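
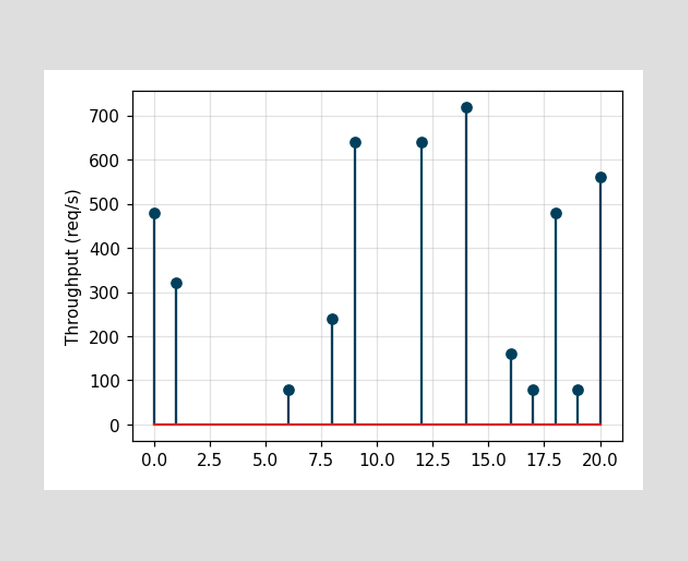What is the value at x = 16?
160req/s

The stem at x=16 reaches 160req/s.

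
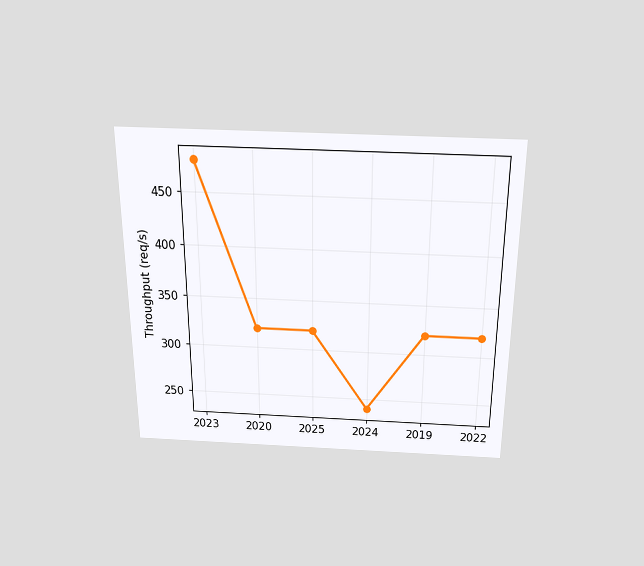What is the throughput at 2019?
The chart is viewed slightly from above. At 2019, the line is at 320req/s.

320req/s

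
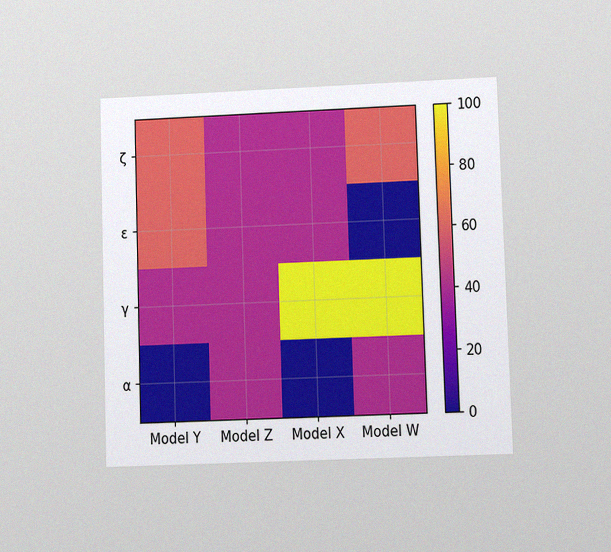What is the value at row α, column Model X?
The chart is viewed at a slight angle, with some photo noise. Matching cell (α, Model X) against the colorbar gives 0.

0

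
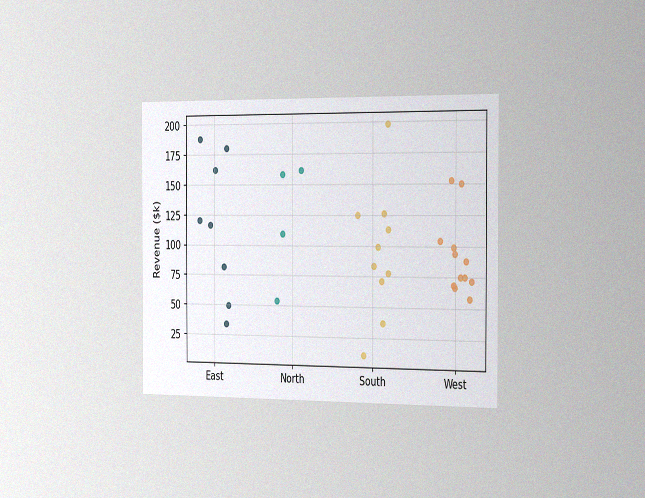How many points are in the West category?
The chart is viewed slightly from the right, with some photo noise. Counting the markers in the West column gives 12.

12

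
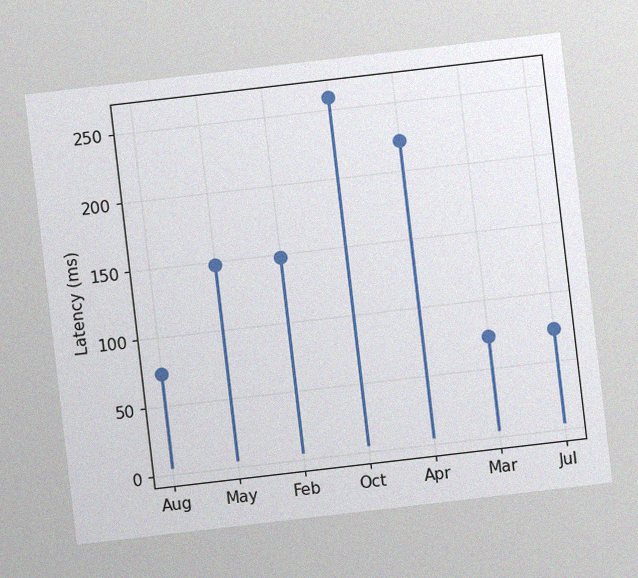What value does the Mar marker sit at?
74ms

The chart is tilted about 7° counter-clockwise, with some photo noise. The Mar marker sits at 74ms.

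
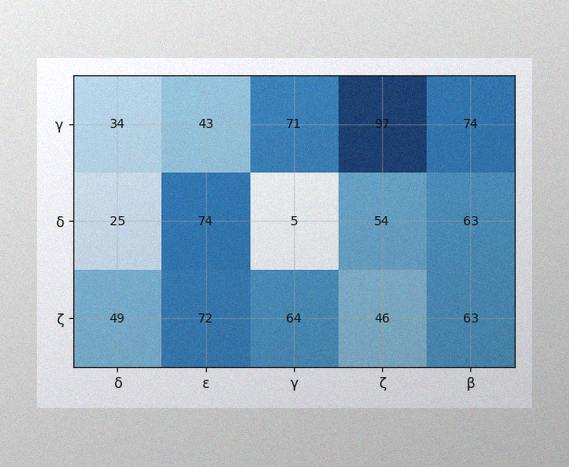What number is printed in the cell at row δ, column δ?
25

The image has some photo noise and uneven lighting. The (δ, δ) cell reads 25.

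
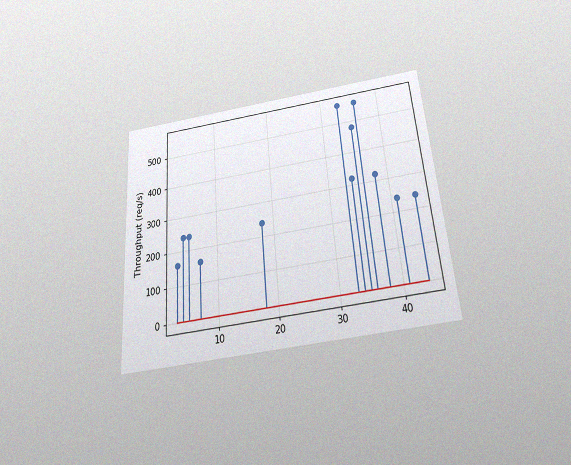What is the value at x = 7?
160req/s

The chart is tilted about 4° counter-clockwise and viewed slightly from below, with some photo noise. The stem at x=7 reaches 160req/s.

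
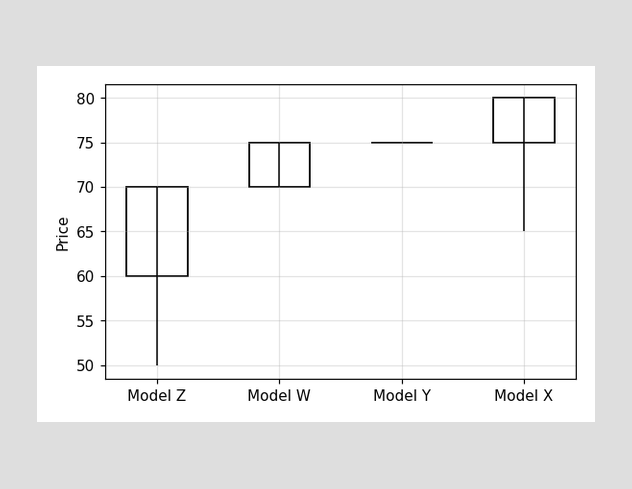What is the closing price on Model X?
80

The Model X candle closes at 80.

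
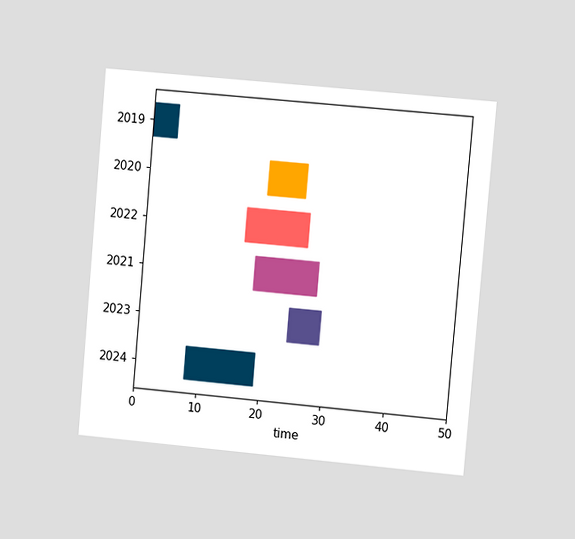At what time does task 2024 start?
The chart is tilted about 5° clockwise and viewed at a slight angle. The 2024 bar begins at t=8.

8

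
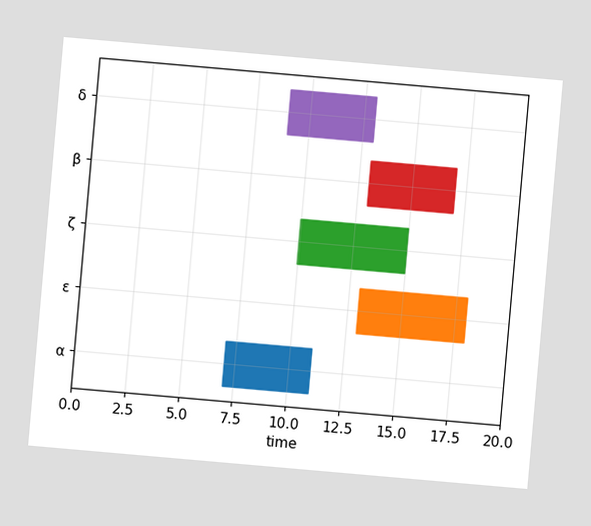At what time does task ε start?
The chart is tilted about 5° clockwise. The ε bar begins at t=13.

13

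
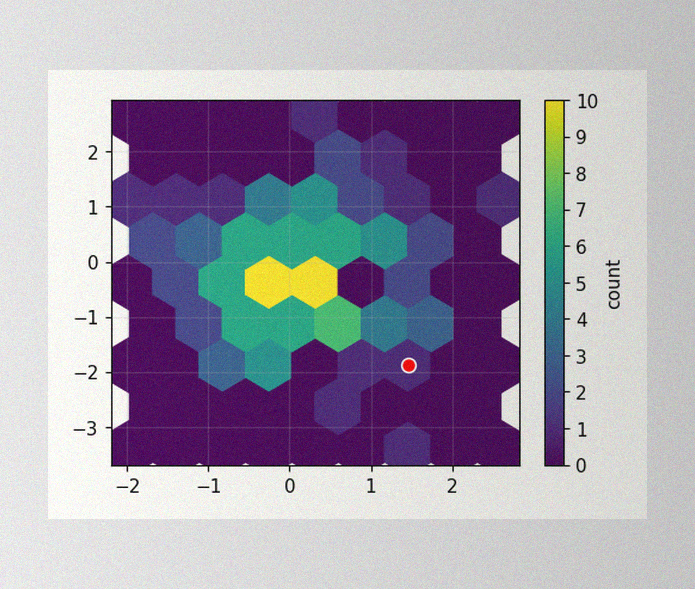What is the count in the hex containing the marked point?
1

The image has some photo noise and uneven lighting. The marked hex reads 1 on the colorbar.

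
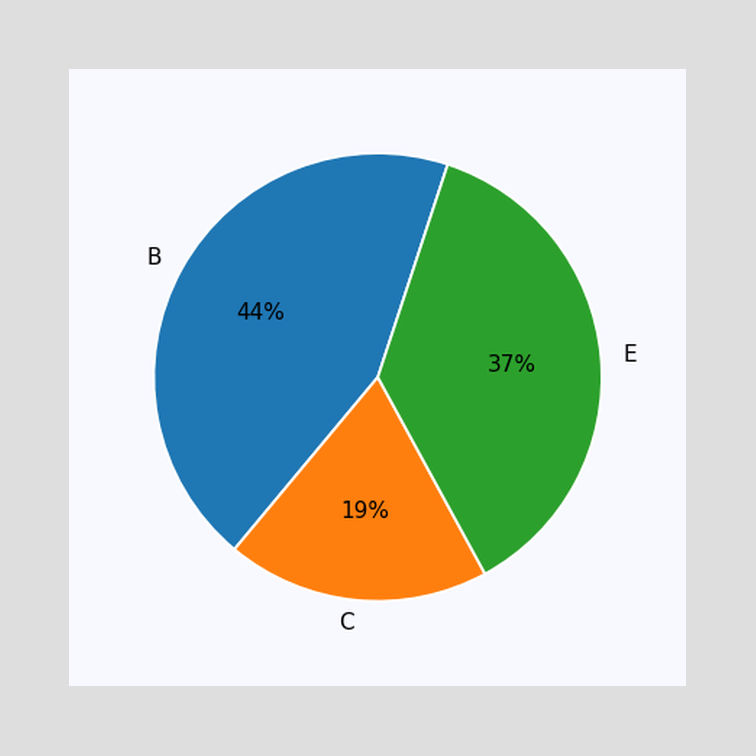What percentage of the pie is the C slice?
The C slice takes up 19% of the pie.

19%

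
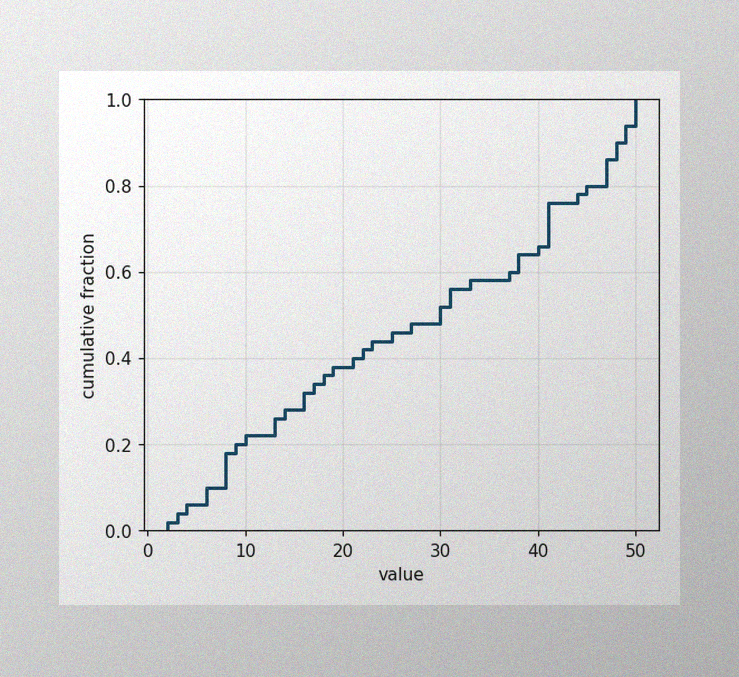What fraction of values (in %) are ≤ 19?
The image has some photo noise and uneven lighting. At x=19 the ECDF step is at 38%.

38%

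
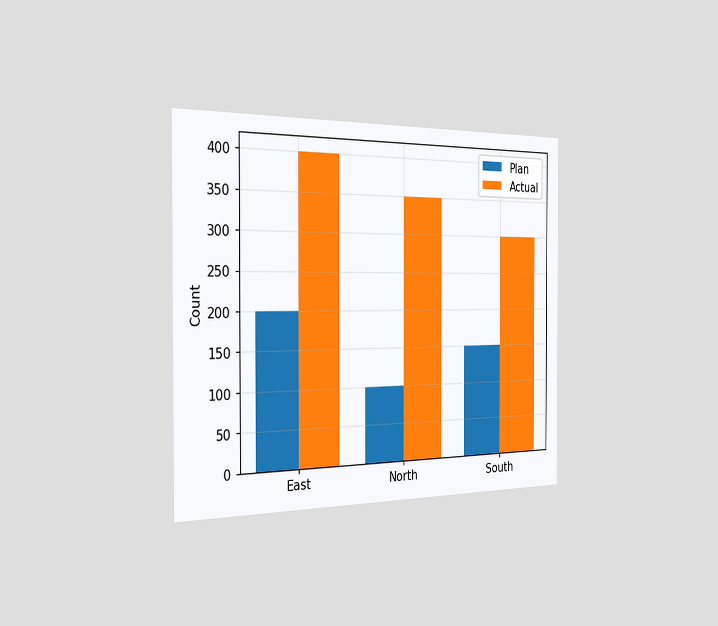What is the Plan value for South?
150

The chart is viewed slightly from the left. The Plan bar at South reaches 150 on the y-axis.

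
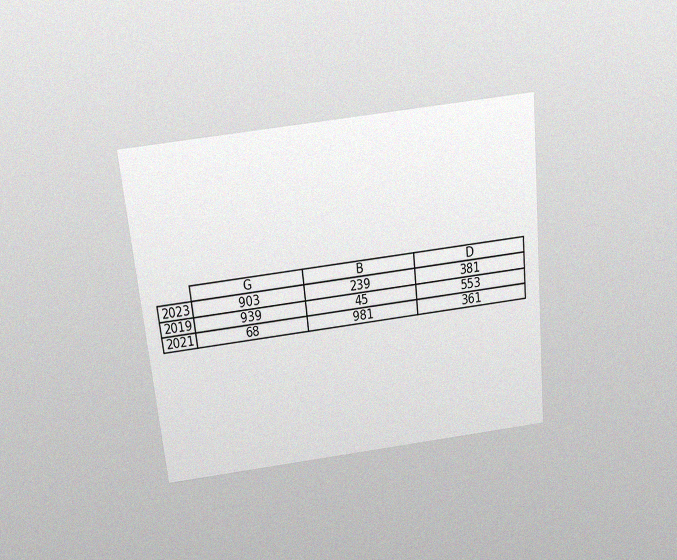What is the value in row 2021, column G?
The chart is tilted about 6° counter-clockwise and viewed slightly from above, with some photo noise. The (2021, G) cell reads 68.

68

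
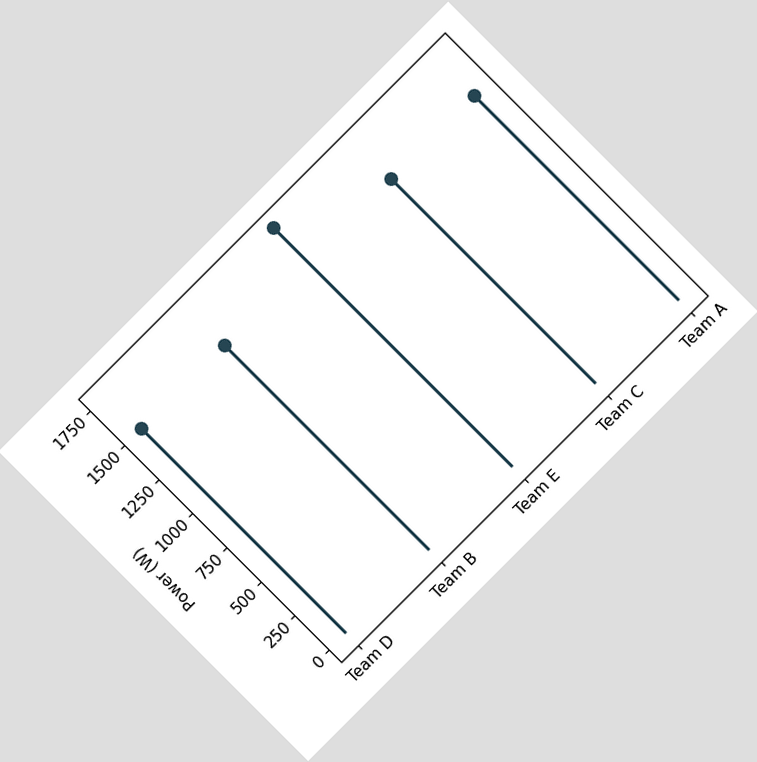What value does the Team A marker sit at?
The chart is tilted about 45° counter-clockwise. The Team A marker sits at 1500W.

1500W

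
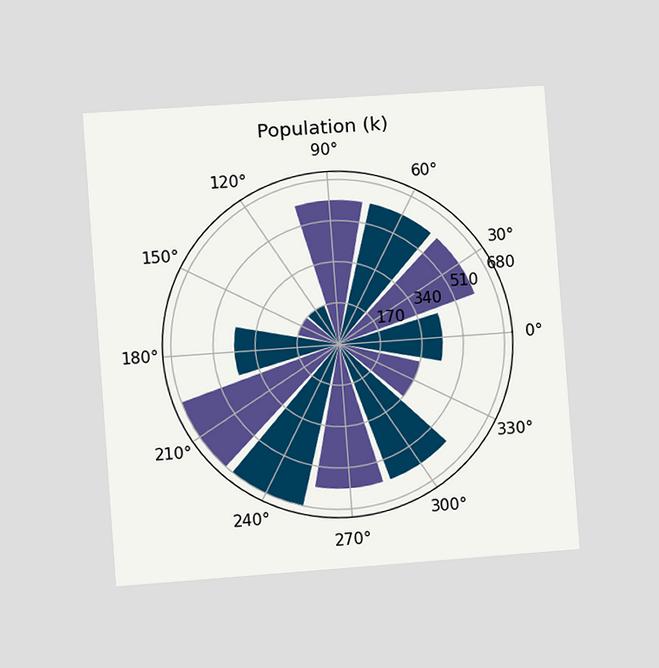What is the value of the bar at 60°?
595k

The chart is tilted about 4° counter-clockwise and viewed slightly from the left. The bar at 60° reaches 595k on the radial axis.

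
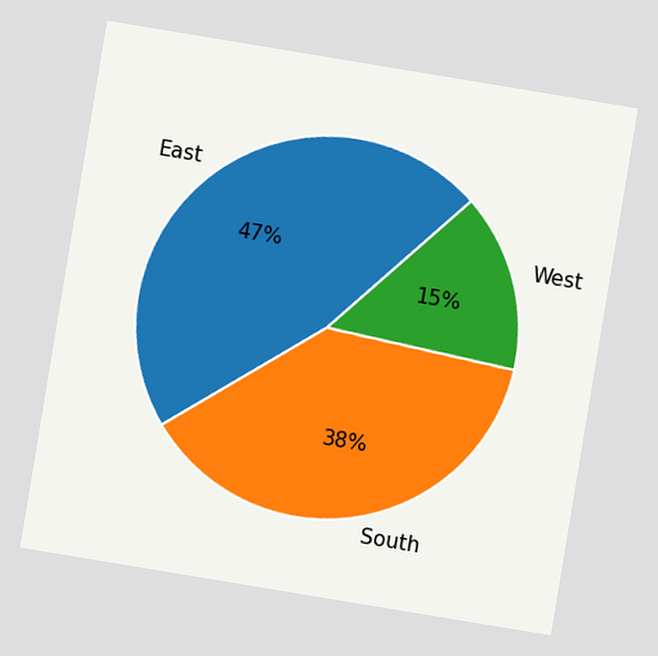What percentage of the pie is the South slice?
38%

The chart is tilted about 9° clockwise. The South slice takes up 38% of the pie.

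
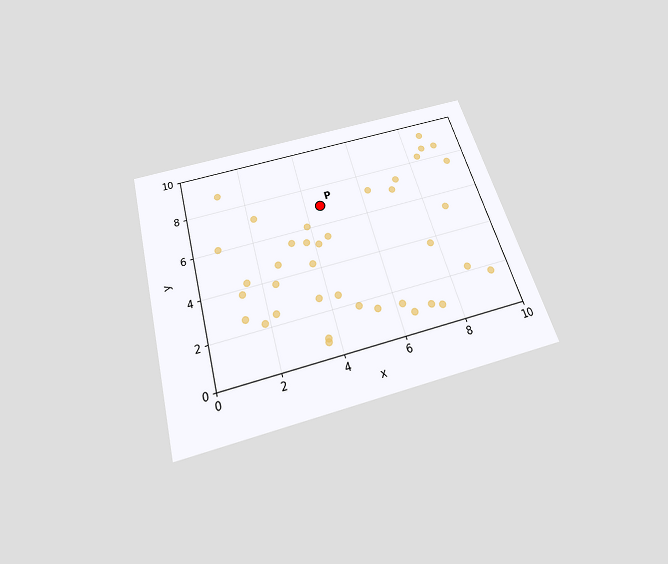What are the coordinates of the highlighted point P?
The chart is tilted about 16° counter-clockwise and viewed slightly from below. Following the gridlines from P to each axis, P sits at (4.5, 7).

(4.5, 7)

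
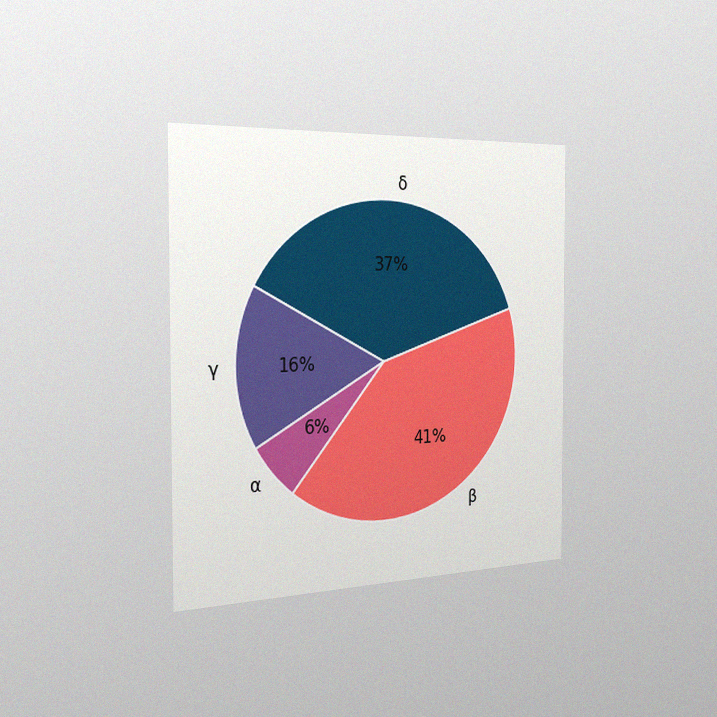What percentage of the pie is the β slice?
41%

The chart is viewed slightly from the left, with some photo noise. The β slice takes up 41% of the pie.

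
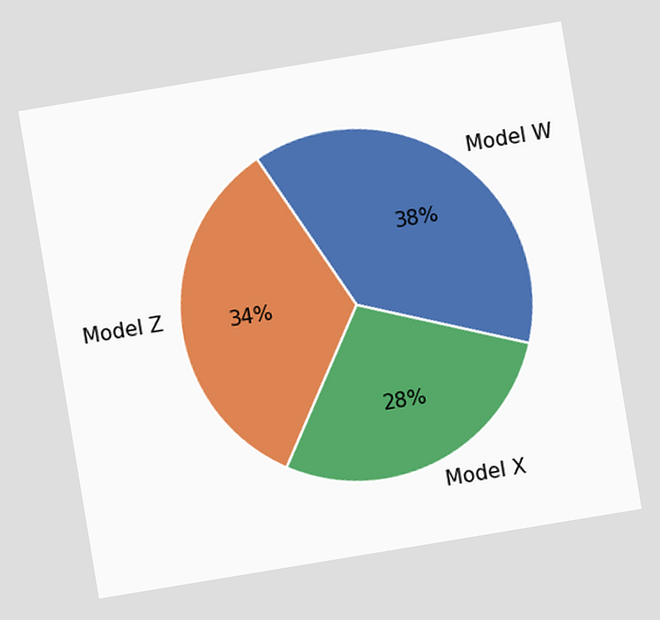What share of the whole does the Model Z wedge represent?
34%

The chart is tilted about 9° counter-clockwise. The Model Z slice takes up 34% of the pie.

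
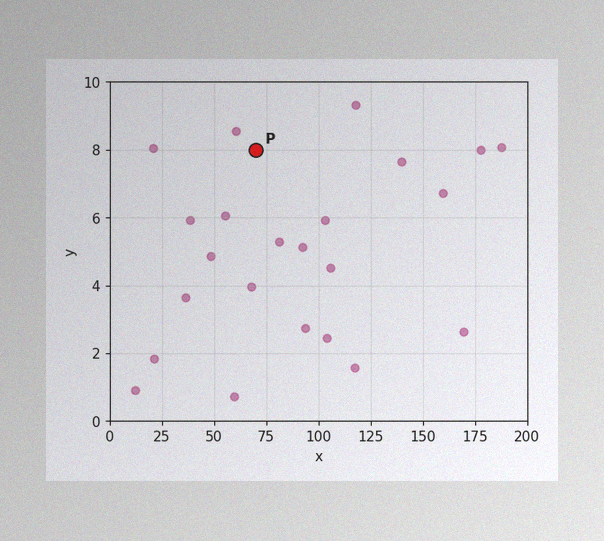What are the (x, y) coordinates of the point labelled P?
The image has some photo noise and uneven lighting. Following the gridlines from P to each axis, P sits at (70, 8).

(70, 8)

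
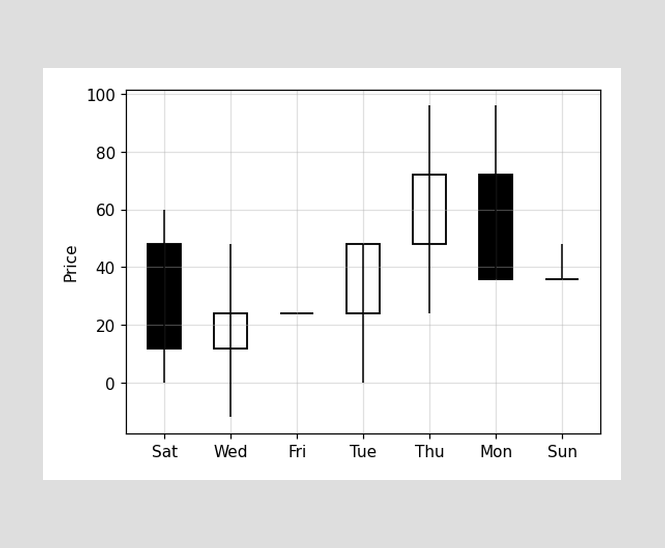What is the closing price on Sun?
36

The Sun candle closes at 36.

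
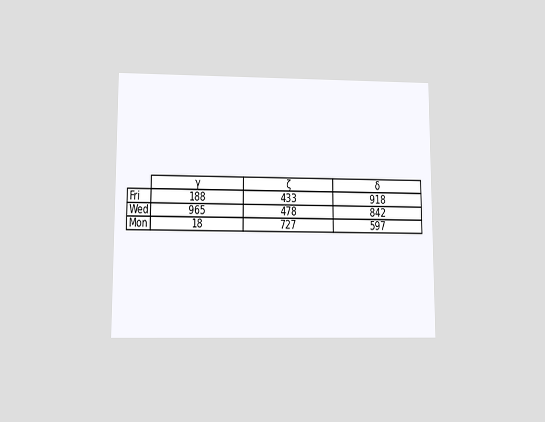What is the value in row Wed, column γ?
965

The chart is viewed at a slight angle. The (Wed, γ) cell reads 965.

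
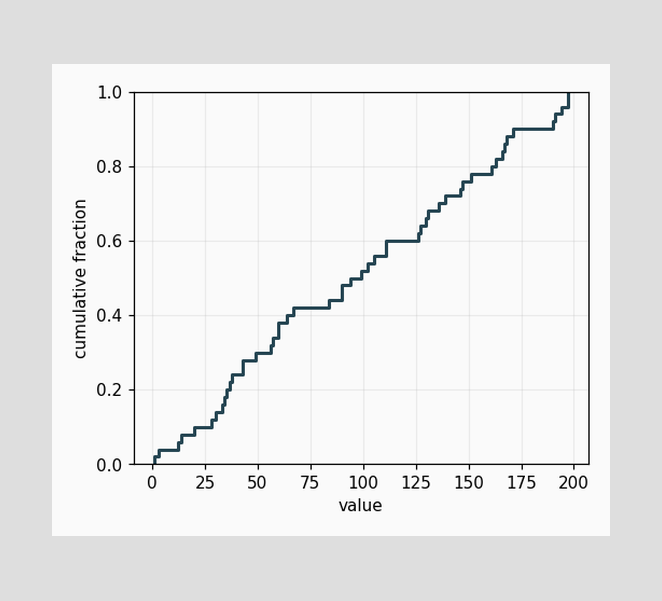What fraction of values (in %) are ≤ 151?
78%

At x=151 the ECDF step is at 78%.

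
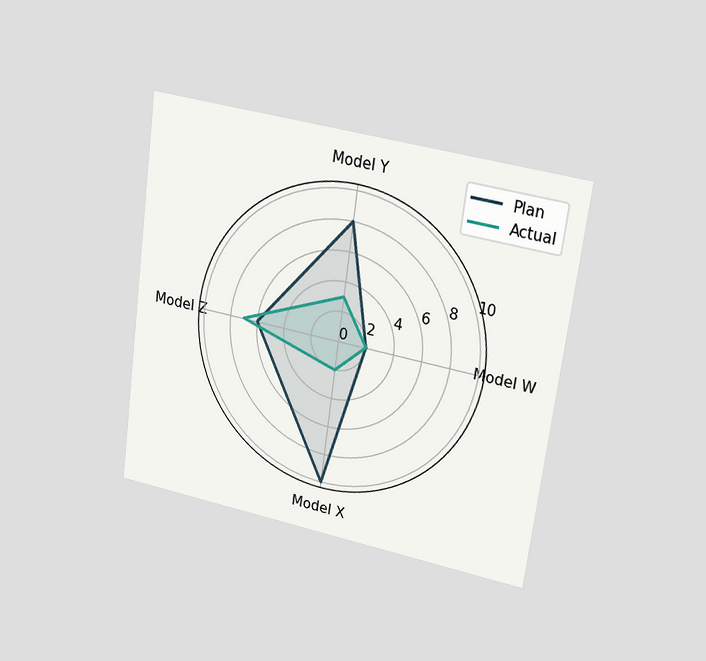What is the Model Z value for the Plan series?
The chart is tilted about 8° clockwise and viewed at a slight angle. On the Model Z axis, Plan reaches 6.

6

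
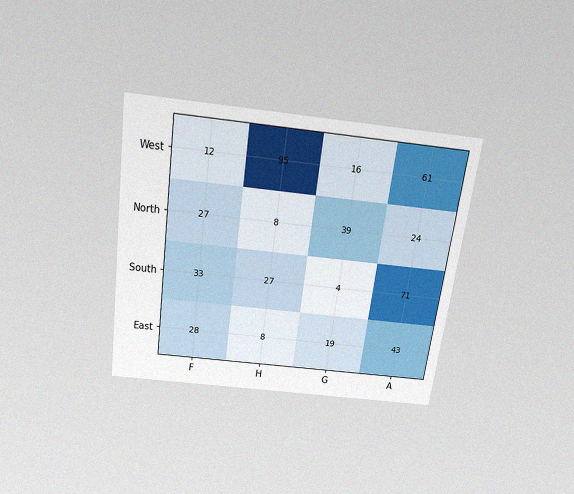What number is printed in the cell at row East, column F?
28

The chart is tilted about 8° clockwise and viewed slightly from above, with some photo noise. The (East, F) cell reads 28.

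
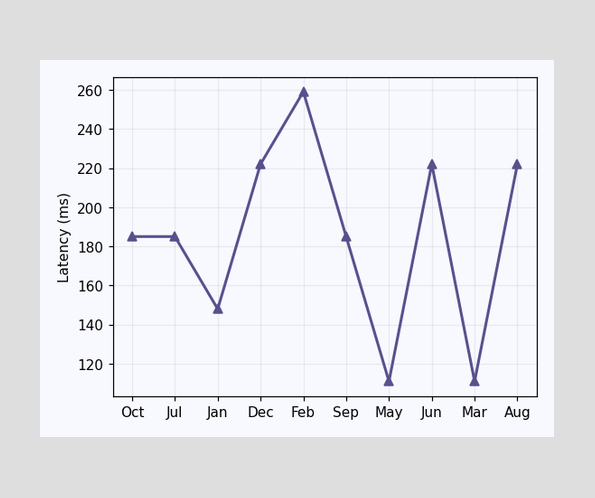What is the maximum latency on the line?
259ms

The highest point is at Feb, and reading across to the y-axis gives 259ms.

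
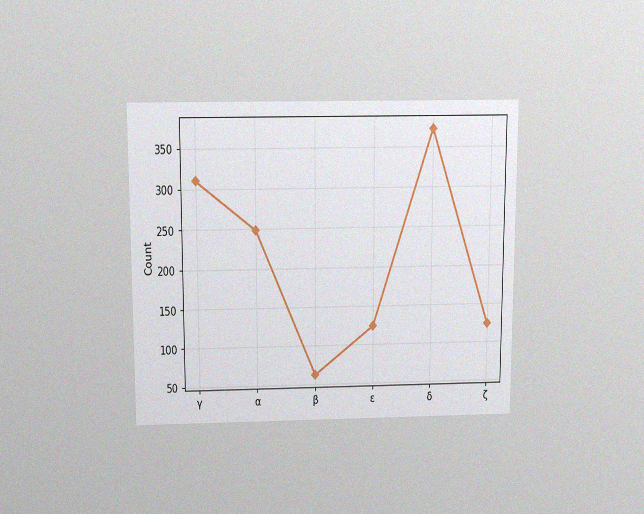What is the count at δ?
The chart is viewed slightly from above, with some photo noise. At δ, the line is at 372.

372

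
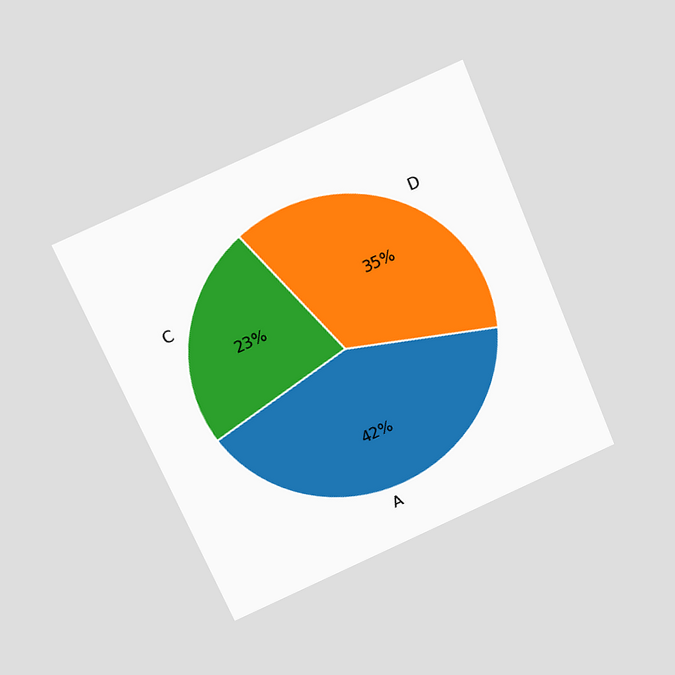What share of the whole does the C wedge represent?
The chart is tilted about 23° counter-clockwise and viewed slightly from above. The C slice takes up 23% of the pie.

23%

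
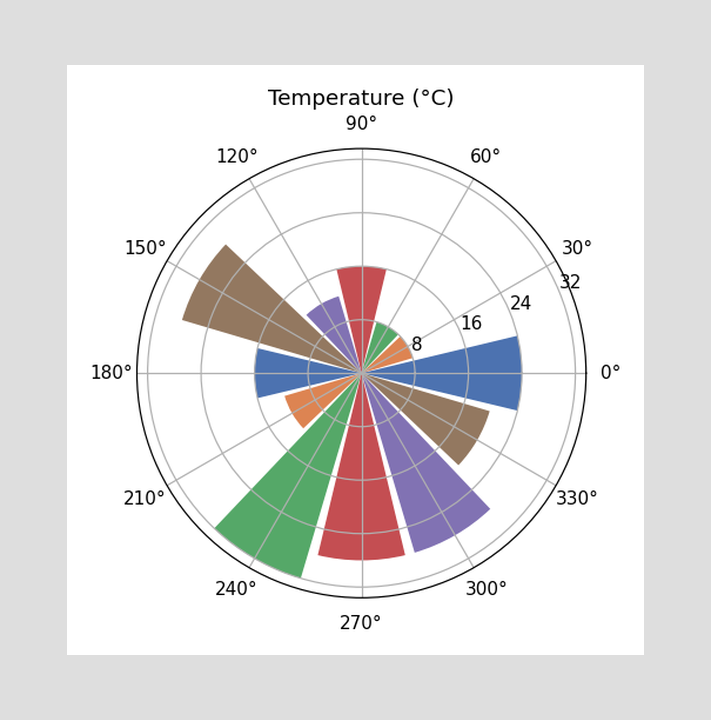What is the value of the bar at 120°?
12°C

The bar at 120° reaches 12°C on the radial axis.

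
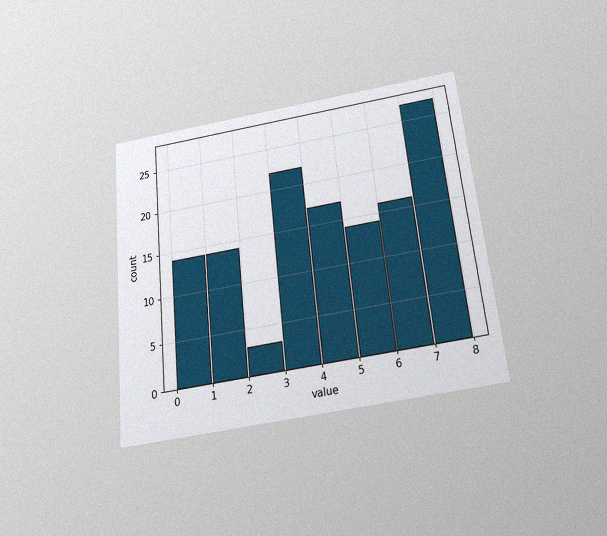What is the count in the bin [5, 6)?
14

The chart is tilted about 6° counter-clockwise and viewed slightly from below, with some photo noise. The [5, 6) bin has height 14.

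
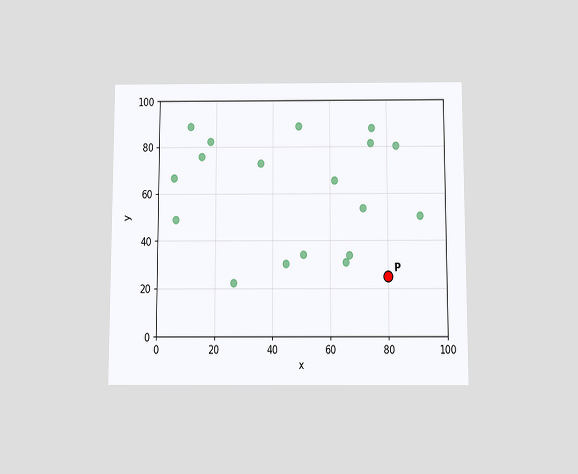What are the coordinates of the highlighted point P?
(80, 25)

The chart is viewed slightly from below. Following the gridlines from P to each axis, P sits at (80, 25).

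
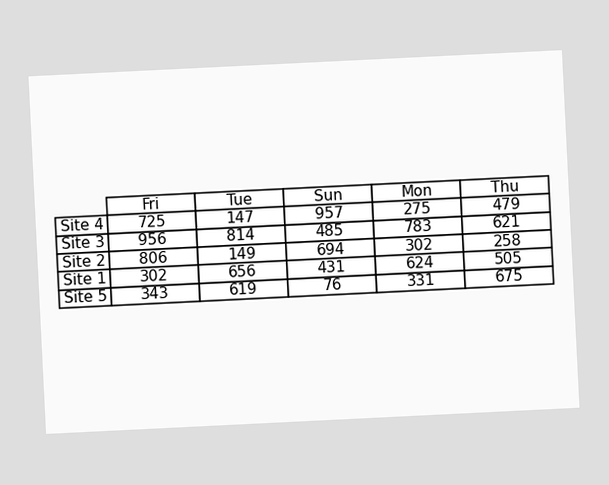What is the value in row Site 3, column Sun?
The chart is tilted about 3° counter-clockwise. The (Site 3, Sun) cell reads 485.

485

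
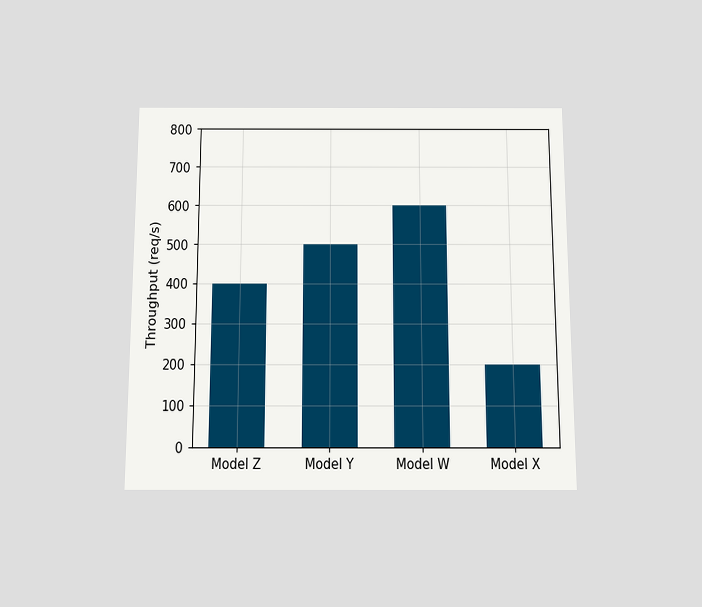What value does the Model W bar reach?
600req/s

The chart is viewed slightly from below. Reading along the chart's y-axis, the Model W bar reaches 600req/s.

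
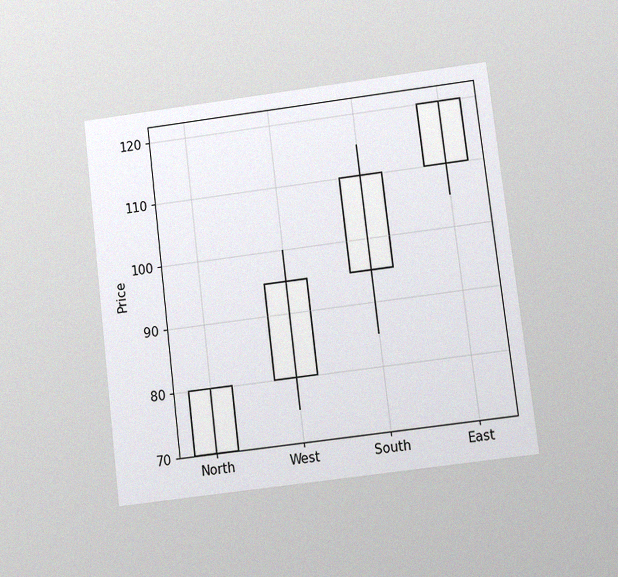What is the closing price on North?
80

The chart is tilted about 7° counter-clockwise and viewed at a slight angle, with some photo noise. The North candle closes at 80.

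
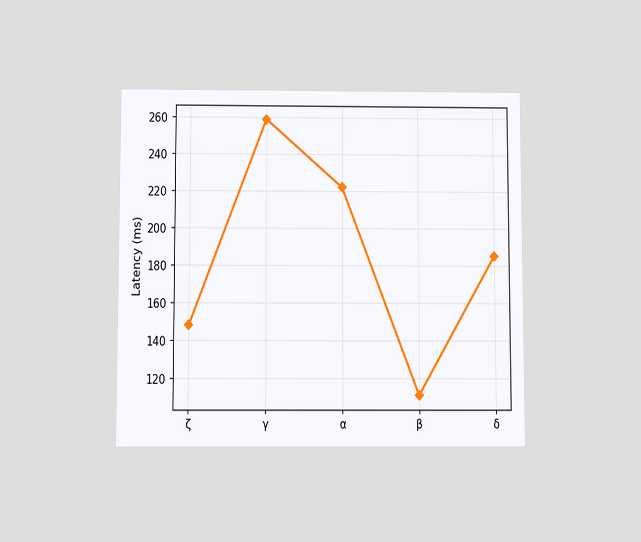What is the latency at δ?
The chart is viewed slightly from below. At δ, the line is at 185ms.

185ms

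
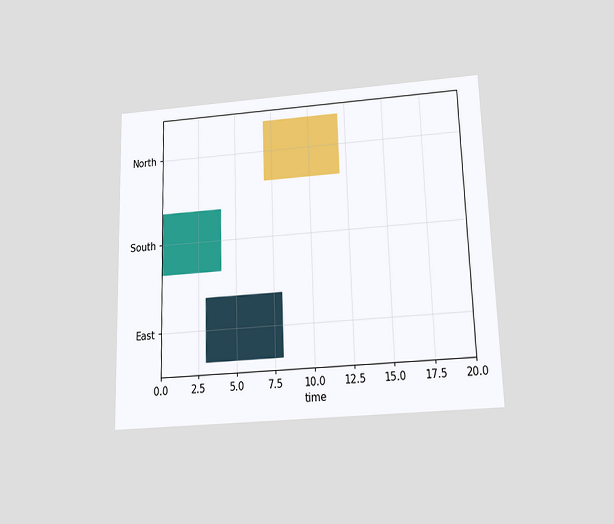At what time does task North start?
The chart is viewed slightly from below. The North bar begins at t=7.

7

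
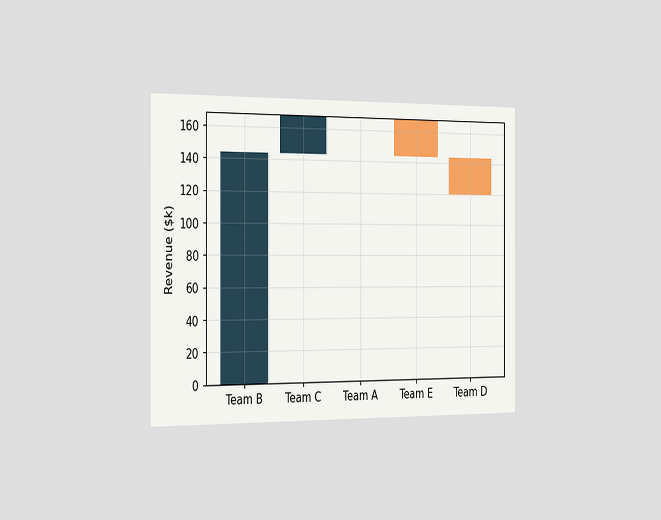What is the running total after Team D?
$120k

The chart is viewed slightly from the left. After Team D the running total reaches $120k.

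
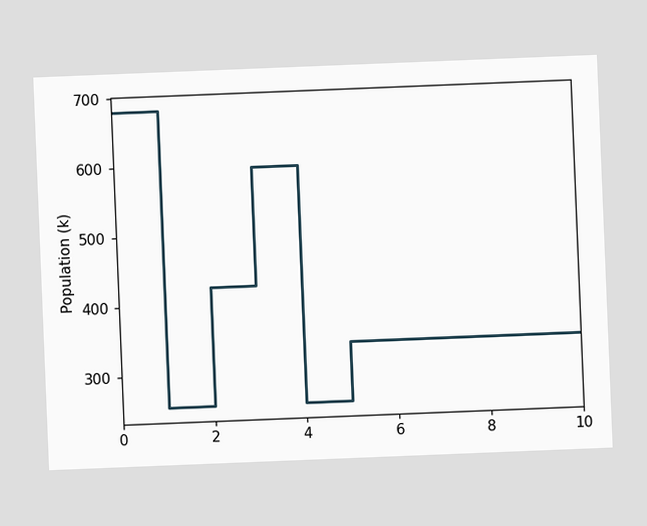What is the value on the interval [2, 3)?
425k

The chart is tilted about 2° counter-clockwise. On [2, 3) the step sits at 425k.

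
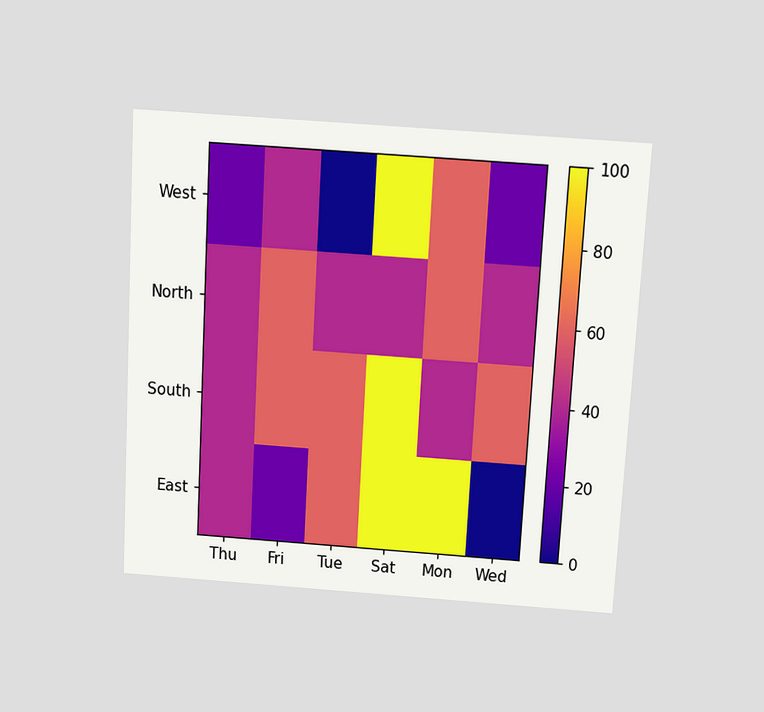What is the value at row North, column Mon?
60

The chart is tilted about 3° clockwise and viewed slightly from above. Matching cell (North, Mon) against the colorbar gives 60.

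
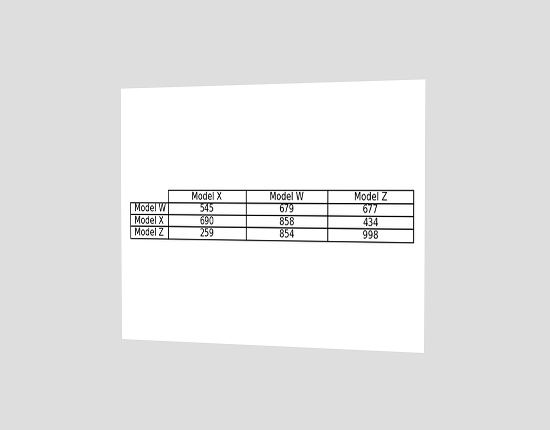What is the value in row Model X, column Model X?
690

The chart is viewed slightly from the right. The (Model X, Model X) cell reads 690.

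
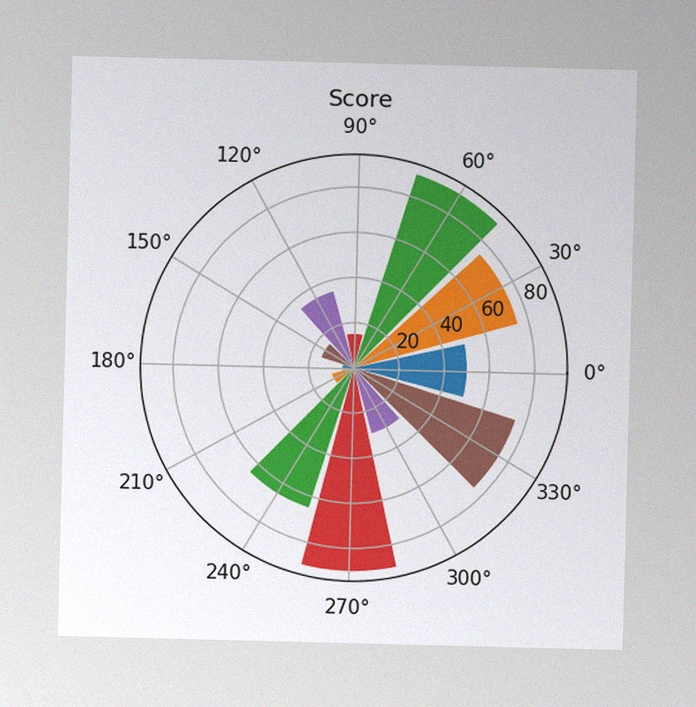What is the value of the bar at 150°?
15

The image has some photo noise and uneven lighting. The bar at 150° reaches 15 on the radial axis.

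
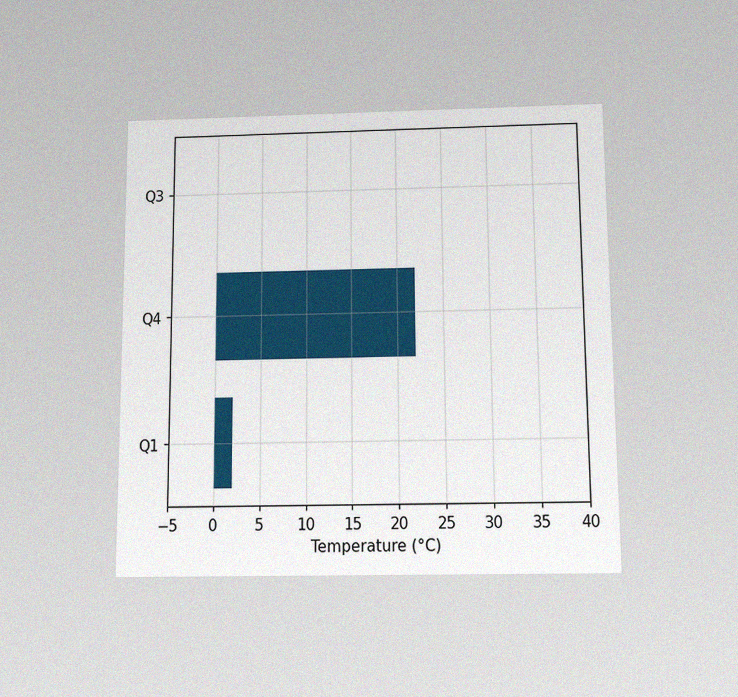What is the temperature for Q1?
2°C

The chart is viewed slightly from below, with some photo noise. Reading along the chart's x-axis, the Q1 bar reaches 2°C.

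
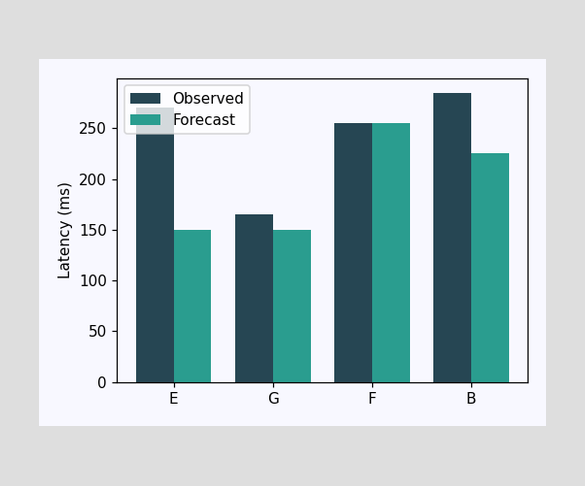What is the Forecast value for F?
The Forecast bar at F reaches 255ms on the y-axis.

255ms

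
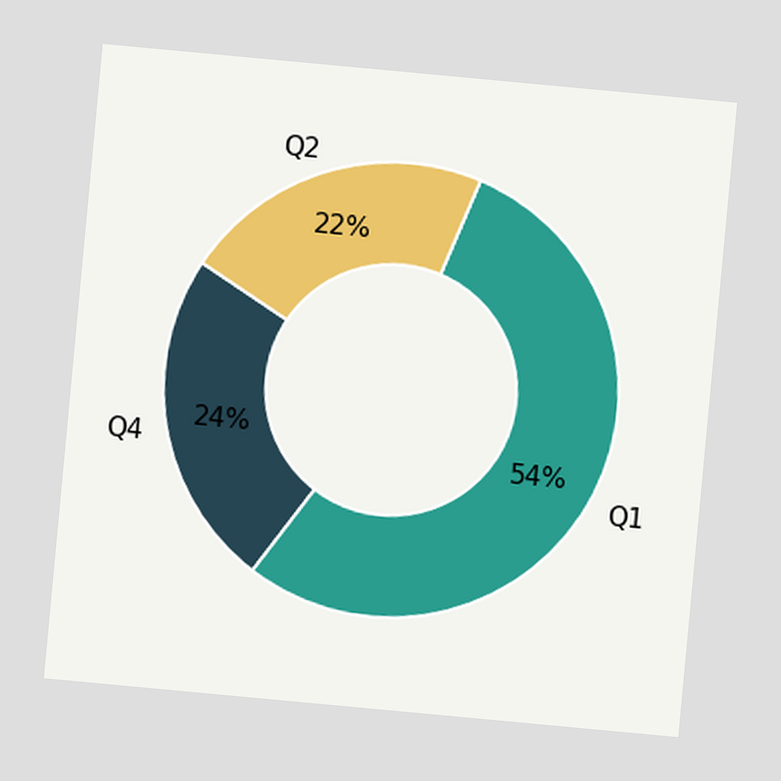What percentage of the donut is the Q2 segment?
The chart is tilted about 5° clockwise. The Q2 segment takes up 22% of the ring.

22%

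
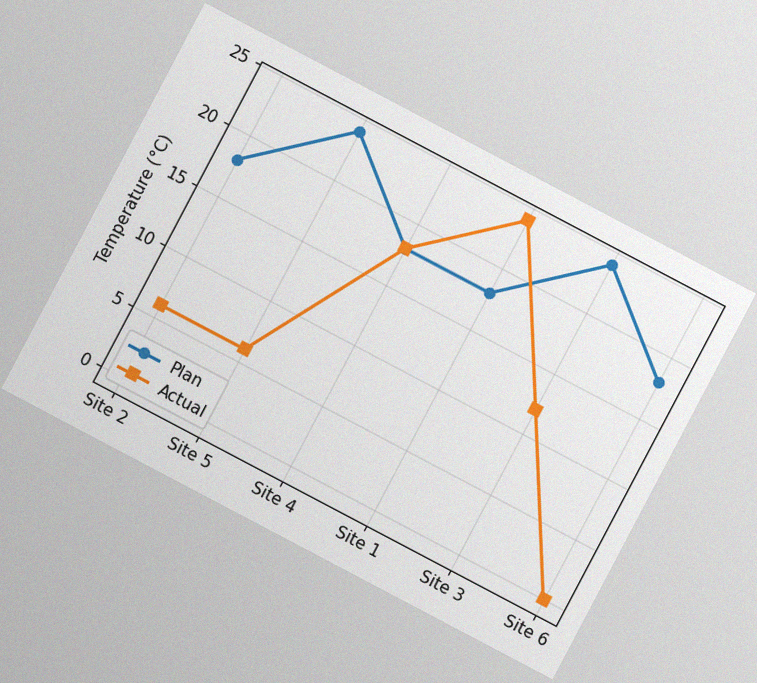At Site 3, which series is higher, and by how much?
The chart is tilted about 28° clockwise, with some photo noise. At Site 3, Plan sits above the other line by 12°C.

Plan, by 12°C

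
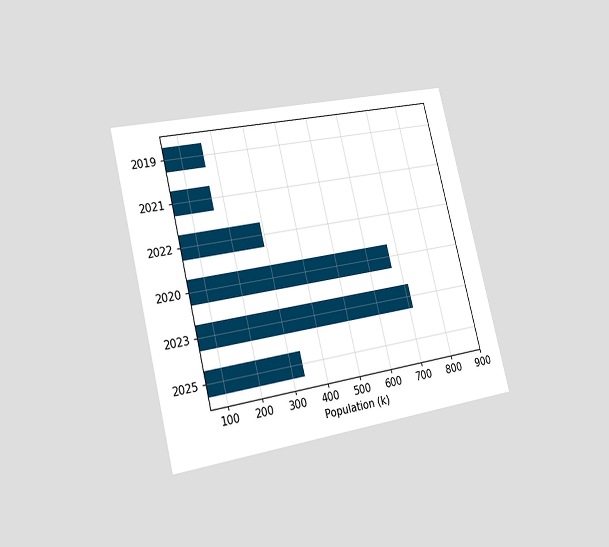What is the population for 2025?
336k

The chart is tilted about 14° counter-clockwise and viewed slightly from the left. Reading along the chart's x-axis, the 2025 bar reaches 336k.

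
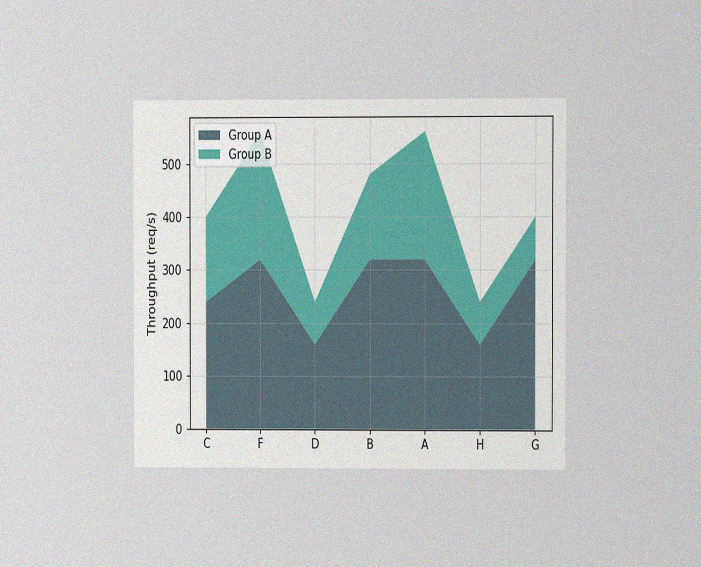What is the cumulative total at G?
400req/s

The chart is viewed at a slight angle, with some photo noise. The stacked total at G reaches 400req/s.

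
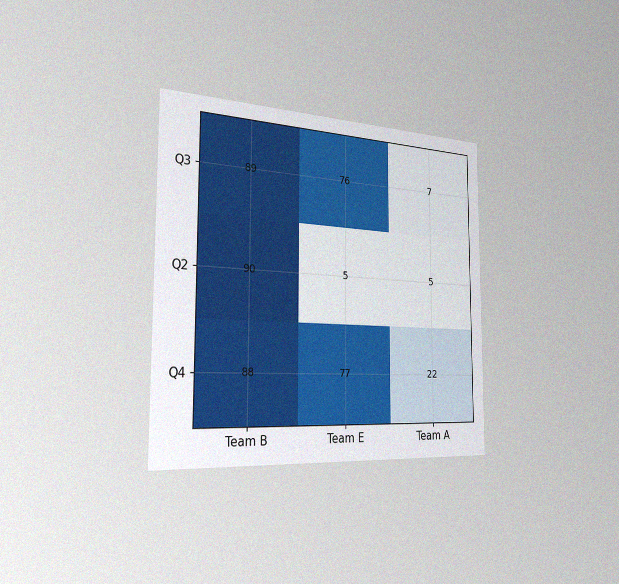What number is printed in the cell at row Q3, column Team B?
The chart is viewed slightly from the left, with some photo noise. The (Q3, Team B) cell reads 89.

89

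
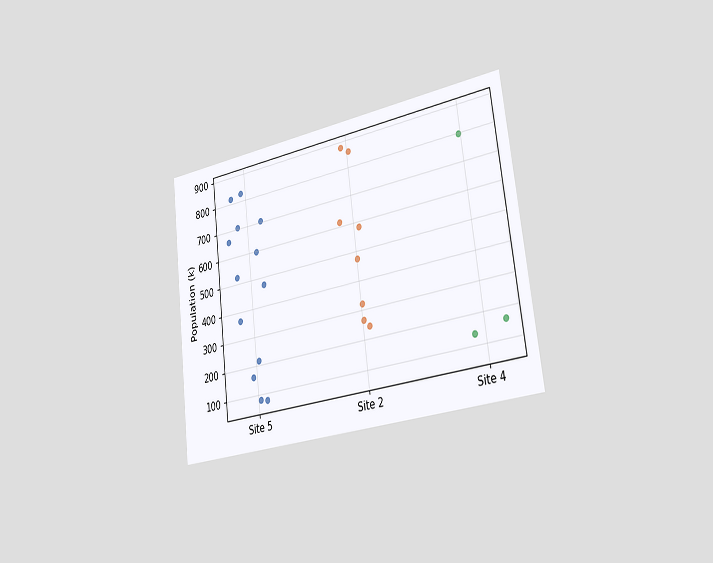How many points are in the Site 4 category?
3

The chart is tilted about 7° counter-clockwise and viewed slightly from the right. Counting the markers in the Site 4 column gives 3.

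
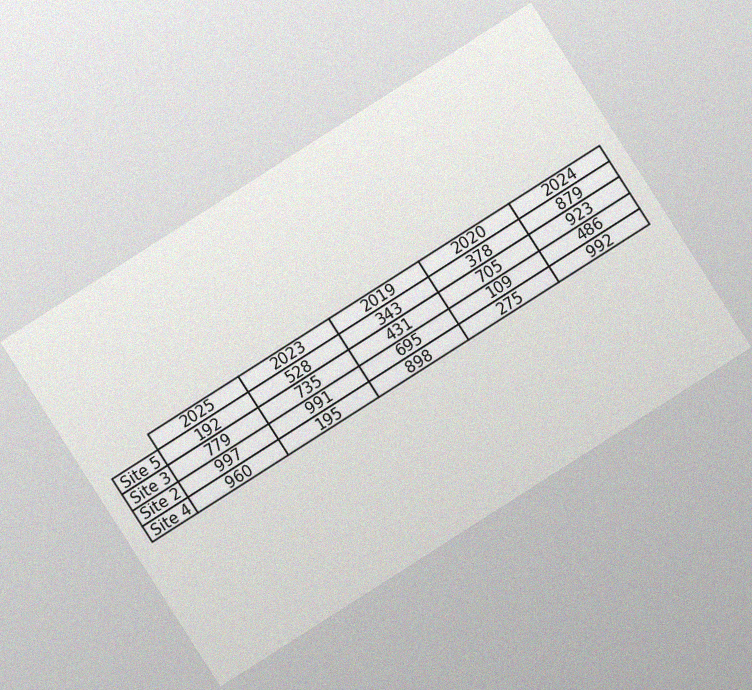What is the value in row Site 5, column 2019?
The chart is tilted about 33° counter-clockwise, with some photo noise. The (Site 5, 2019) cell reads 343.

343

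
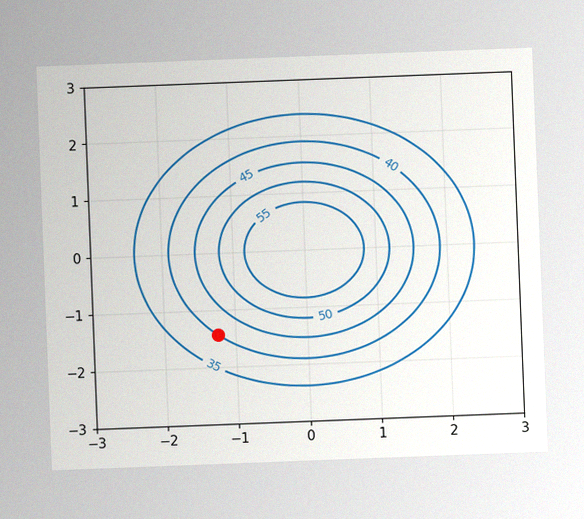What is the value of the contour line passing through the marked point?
40

The chart is tilted about 2° counter-clockwise, with some photo noise. The marked point sits on the contour labelled 40.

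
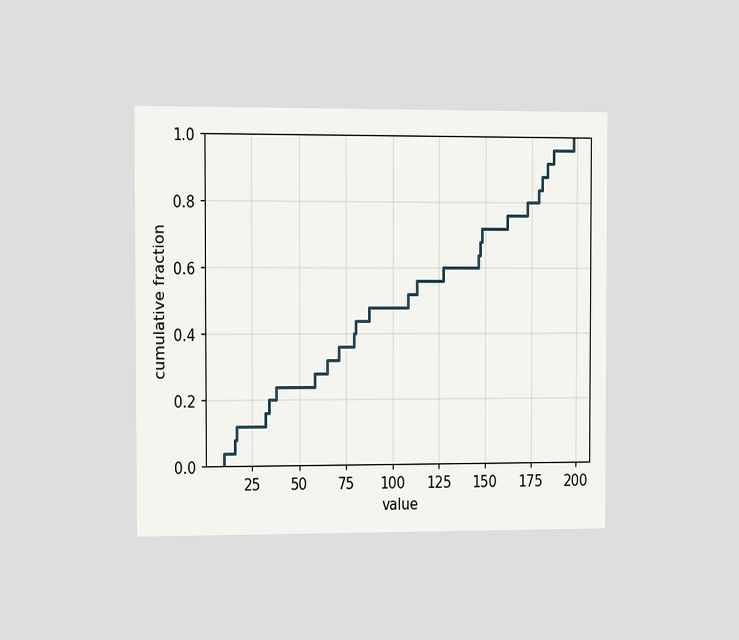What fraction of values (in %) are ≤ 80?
44%

The chart is viewed at a slight angle. At x=80 the ECDF step is at 44%.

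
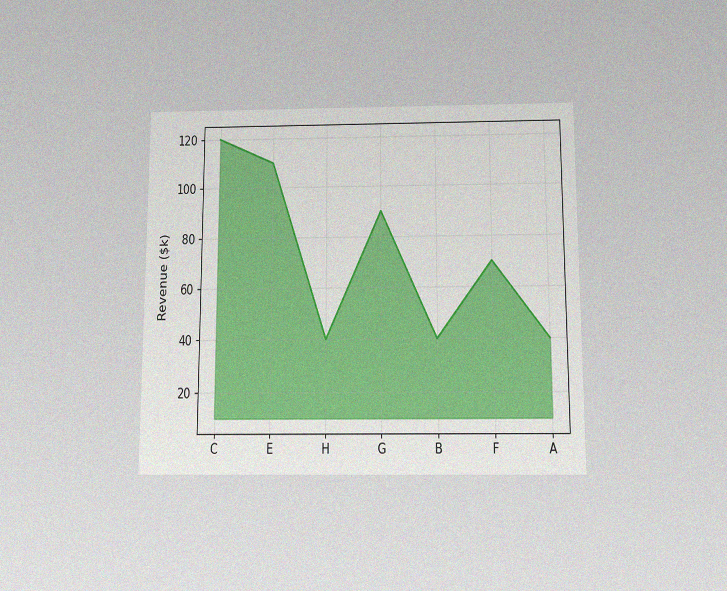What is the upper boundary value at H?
$40k

The chart is viewed slightly from below, with some photo noise. At H the upper boundary is at $40k.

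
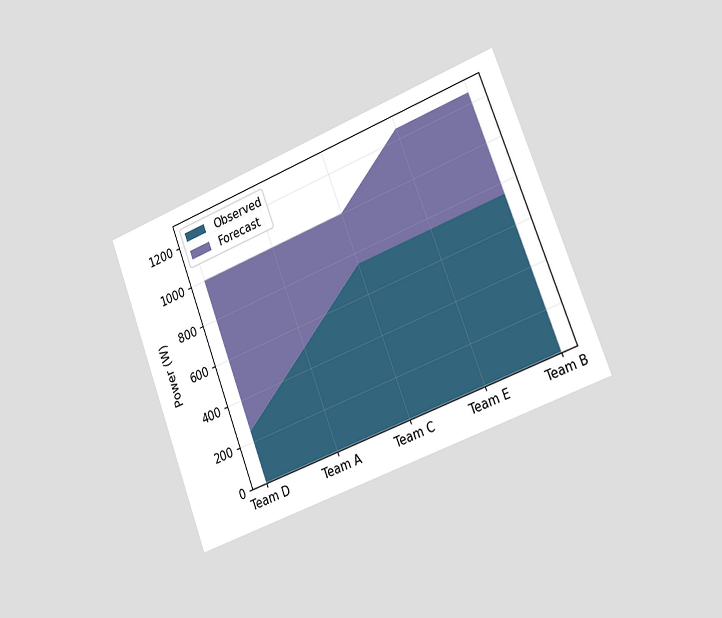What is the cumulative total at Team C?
The chart is tilted about 21° counter-clockwise and viewed slightly from the right. The stacked total at Team C reaches 1000W.

1000W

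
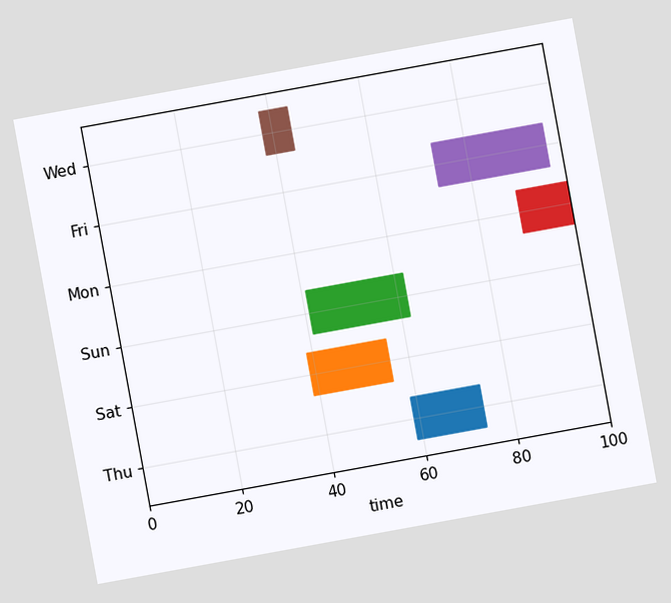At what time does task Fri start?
73

The chart is tilted about 10° counter-clockwise. The Fri bar begins at t=73.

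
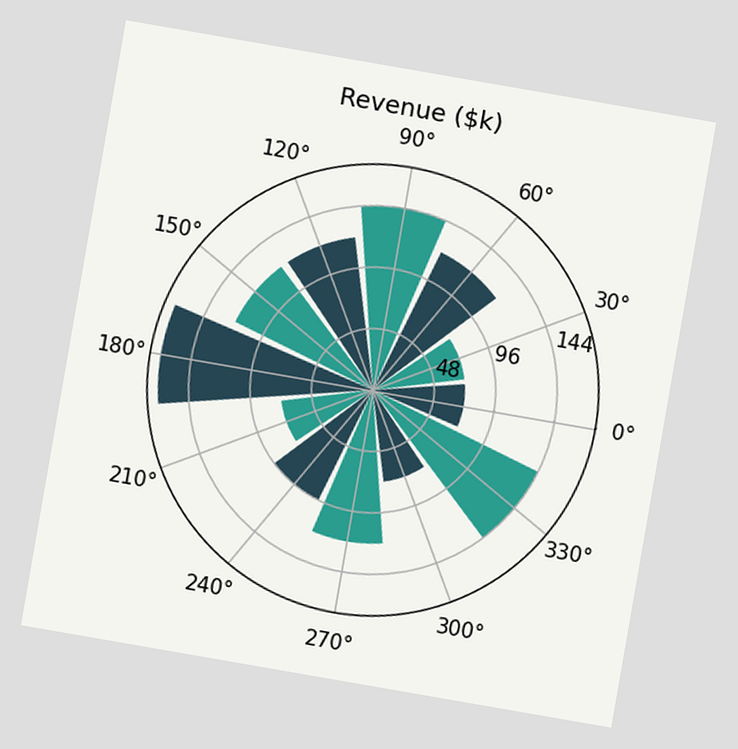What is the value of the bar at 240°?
$96k

The chart is tilted about 10° clockwise. The bar at 240° reaches $96k on the radial axis.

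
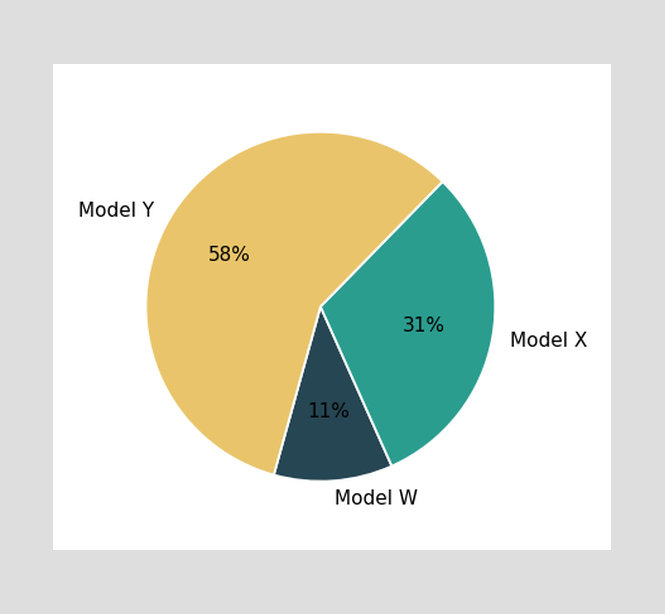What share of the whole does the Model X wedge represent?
31%

The Model X slice takes up 31% of the pie.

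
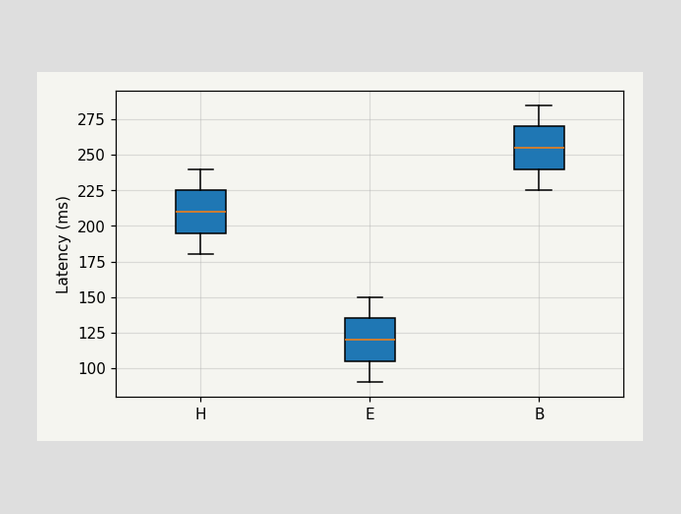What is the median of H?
210ms

The median line in the H box sits at 210ms.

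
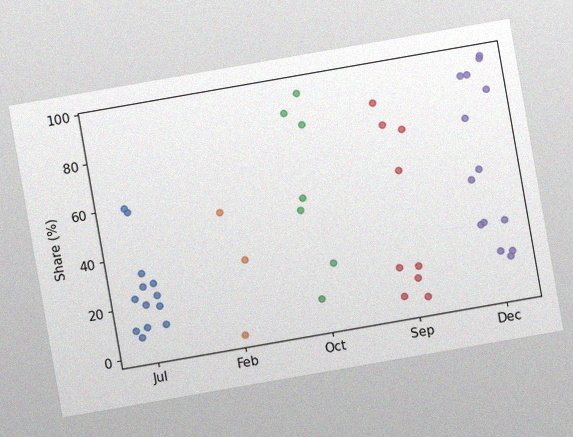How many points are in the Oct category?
The chart is tilted about 10° counter-clockwise, with some photo noise. Counting the markers in the Oct column gives 7.

7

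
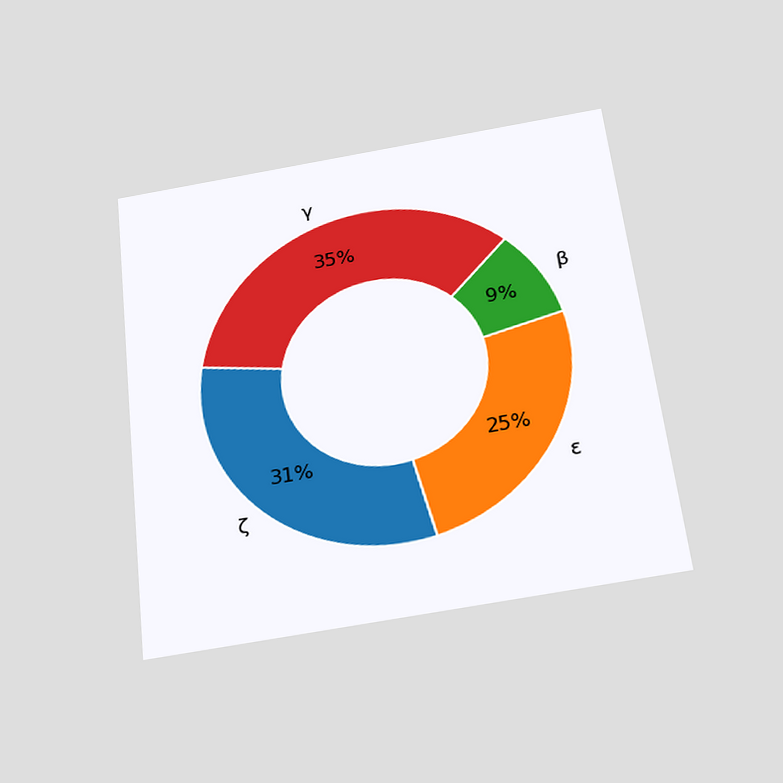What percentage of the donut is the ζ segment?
The chart is tilted about 6° counter-clockwise and viewed slightly from below. The ζ segment takes up 31% of the ring.

31%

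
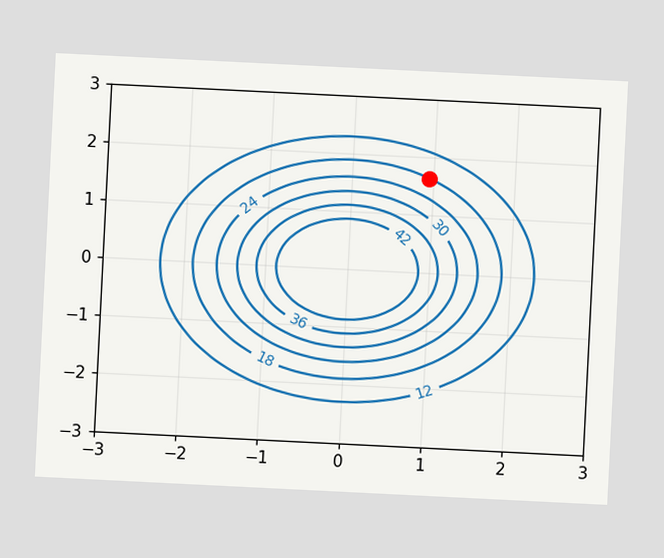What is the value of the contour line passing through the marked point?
18

The chart is tilted about 3° clockwise. The marked point sits on the contour labelled 18.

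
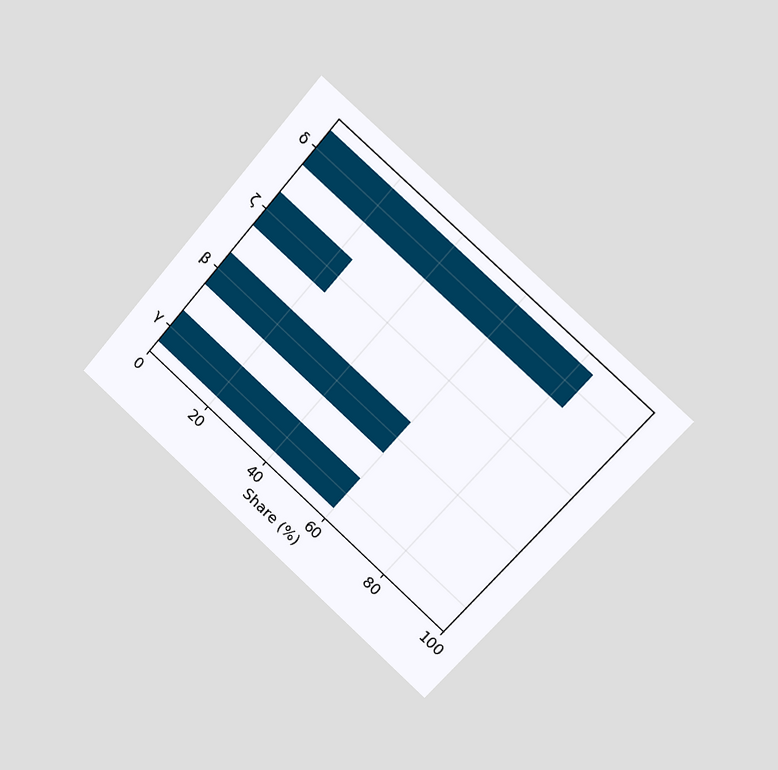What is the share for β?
The chart is tilted about 41° clockwise and viewed slightly from the right. Reading along the chart's x-axis, the β bar reaches 60%.

60%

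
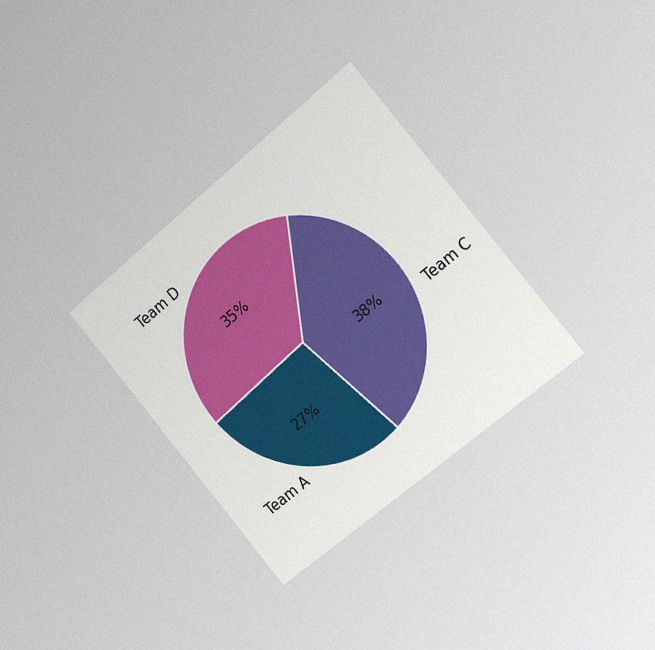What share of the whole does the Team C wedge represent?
38%

The chart is tilted about 40° counter-clockwise and viewed slightly from the right, with some photo noise. The Team C slice takes up 38% of the pie.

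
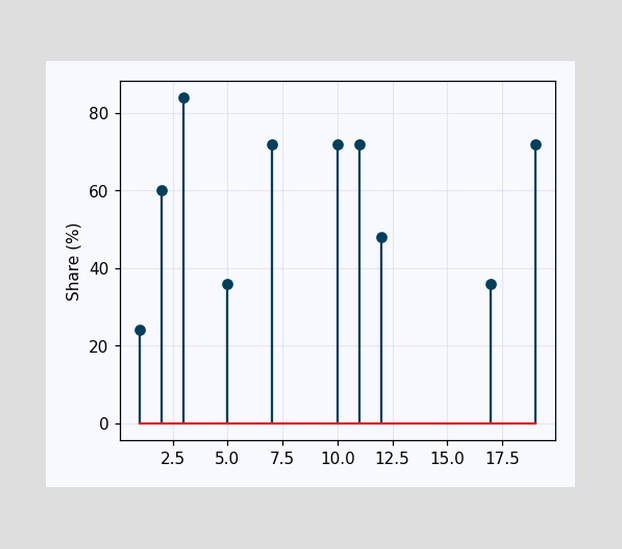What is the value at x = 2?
The stem at x=2 reaches 60%.

60%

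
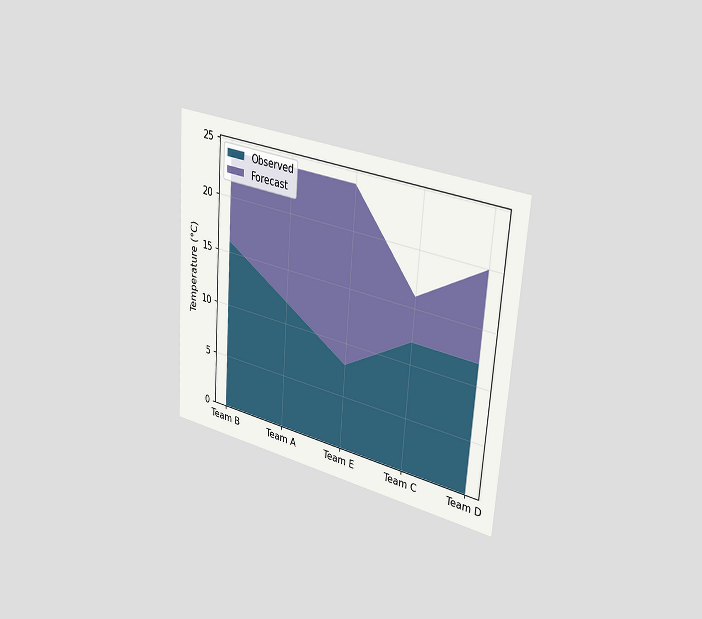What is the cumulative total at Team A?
24°C

The chart is tilted about 4° clockwise and viewed slightly from the right. The stacked total at Team A reaches 24°C.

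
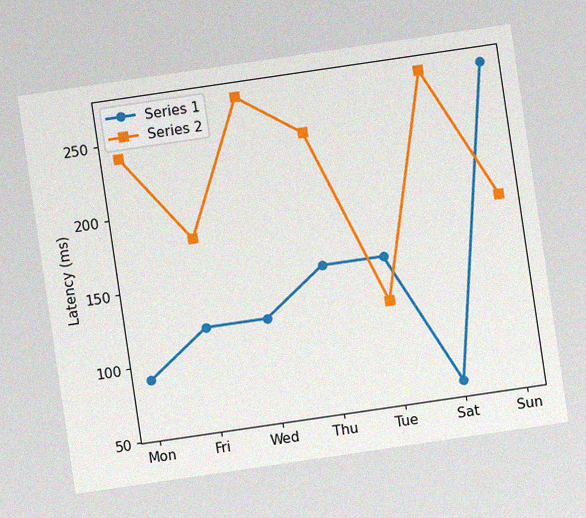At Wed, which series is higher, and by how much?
Series 2, by 150ms

The chart is tilted about 8° counter-clockwise, with some photo noise. At Wed, Series 2 sits above the other line by 150ms.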